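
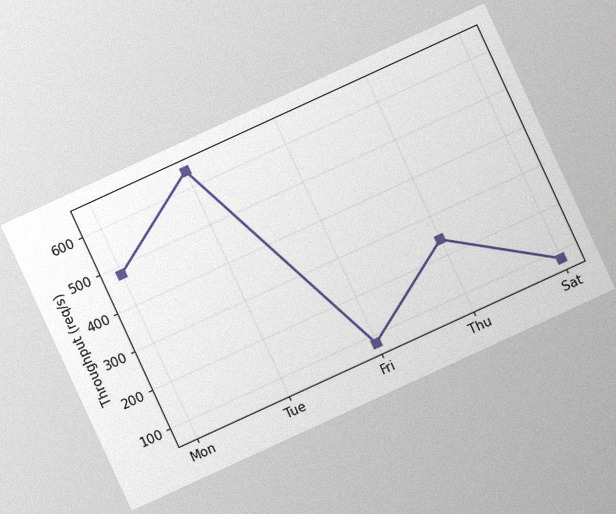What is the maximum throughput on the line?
640req/s

The chart is tilted about 25° counter-clockwise, with some photo noise. The highest point is at Tue, and reading across to the y-axis gives 640req/s.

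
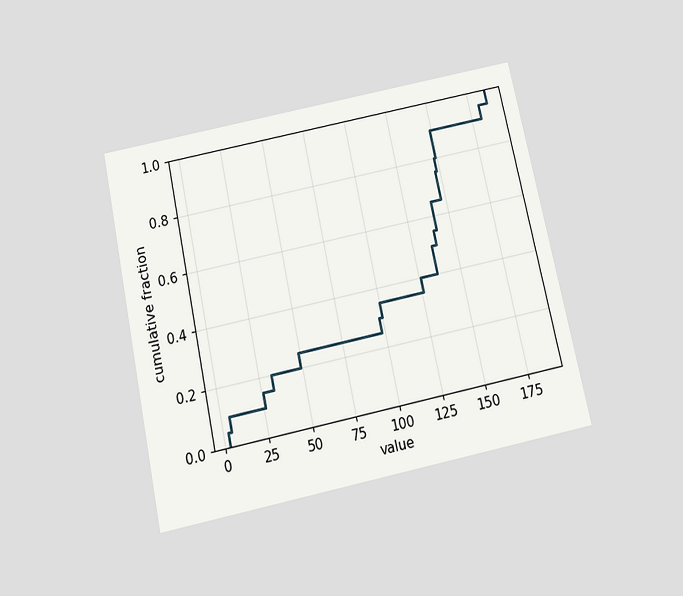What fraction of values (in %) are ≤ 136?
50%

The chart is tilted about 12° counter-clockwise and viewed slightly from below. At x=136 the ECDF step is at 50%.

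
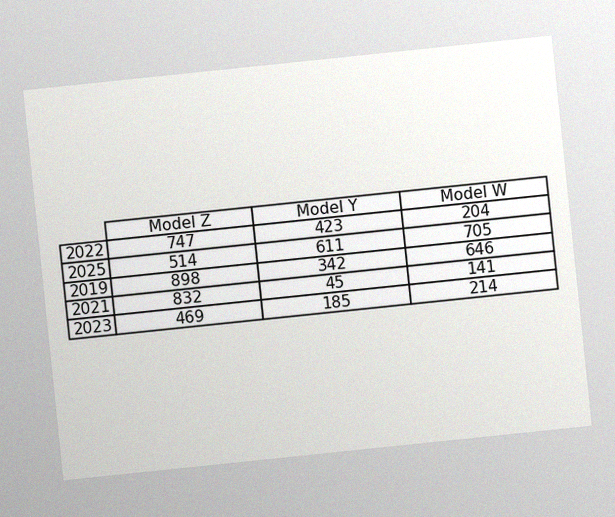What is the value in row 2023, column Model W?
The chart is tilted about 6° counter-clockwise, with some photo noise. The (2023, Model W) cell reads 214.

214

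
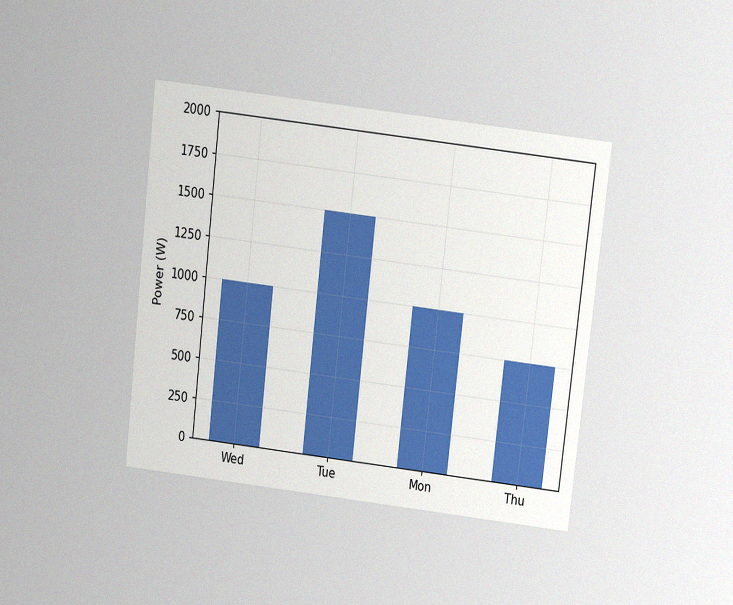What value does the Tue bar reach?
The chart is tilted about 7° clockwise and viewed slightly from above, with some photo noise. Reading along the chart's y-axis, the Tue bar reaches 1500W.

1500W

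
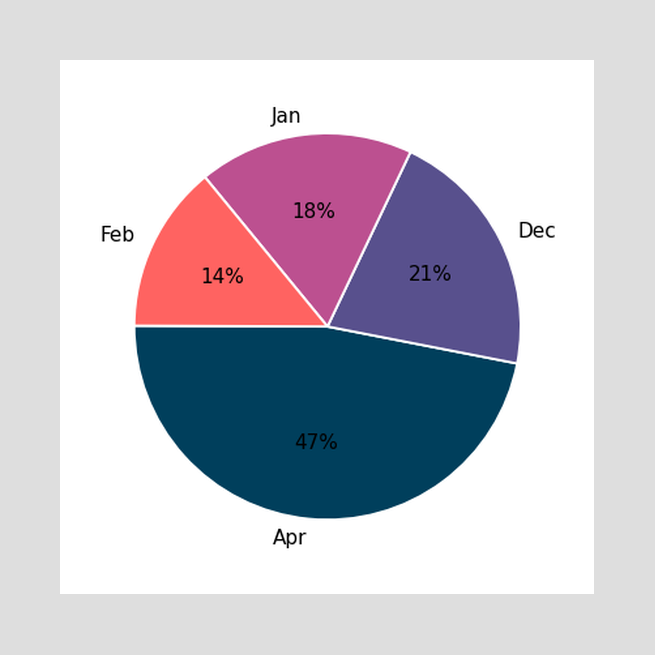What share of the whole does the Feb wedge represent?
The Feb slice takes up 14% of the pie.

14%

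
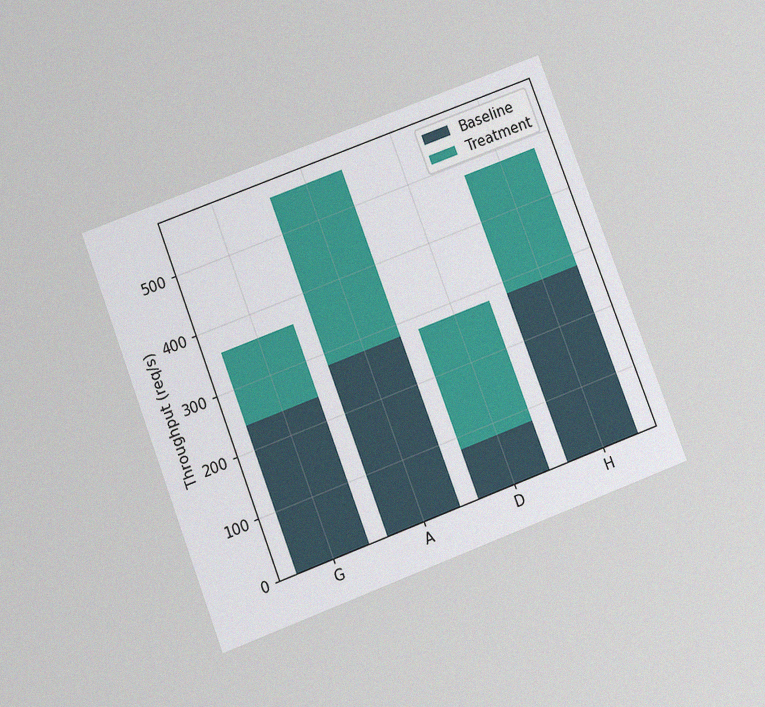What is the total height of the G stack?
360req/s

The chart is tilted about 21° counter-clockwise and viewed slightly from below, with some photo noise. The G stack's top reaches 360req/s on the y-axis.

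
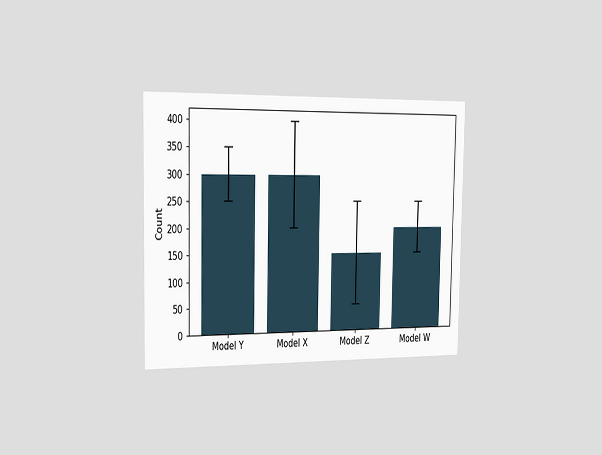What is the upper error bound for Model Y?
350

The chart is viewed slightly from the left. The Model Y bar's upper whisker reaches 350.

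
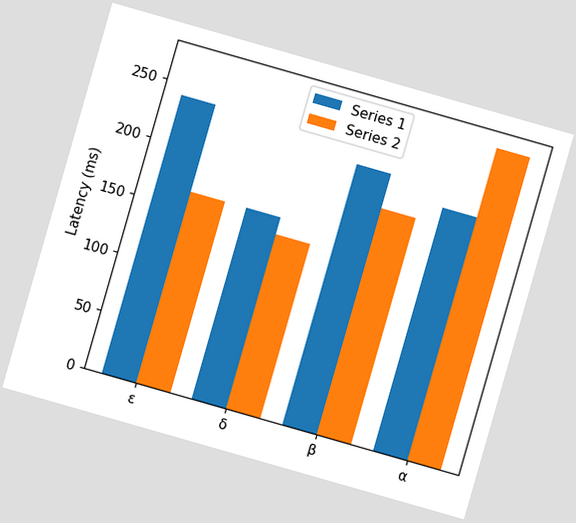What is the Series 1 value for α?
210ms

The chart is tilted about 16° clockwise. The Series 1 bar at α reaches 210ms on the y-axis.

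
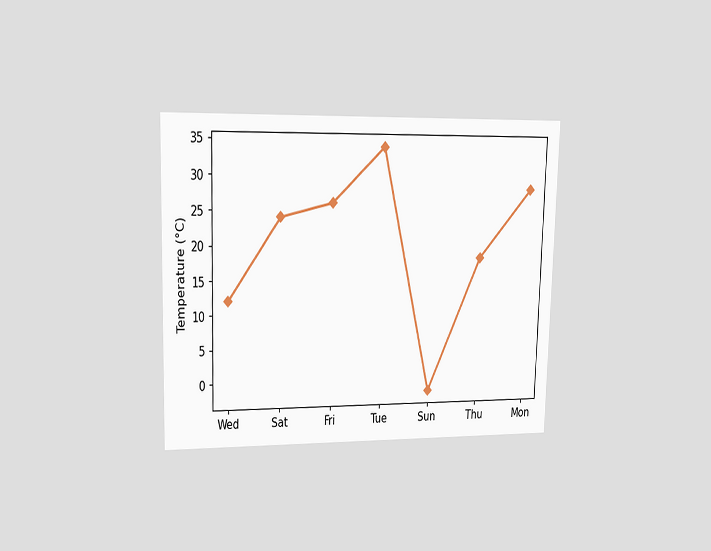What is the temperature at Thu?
18°C

The chart is viewed at a slight angle. At Thu, the line is at 18°C.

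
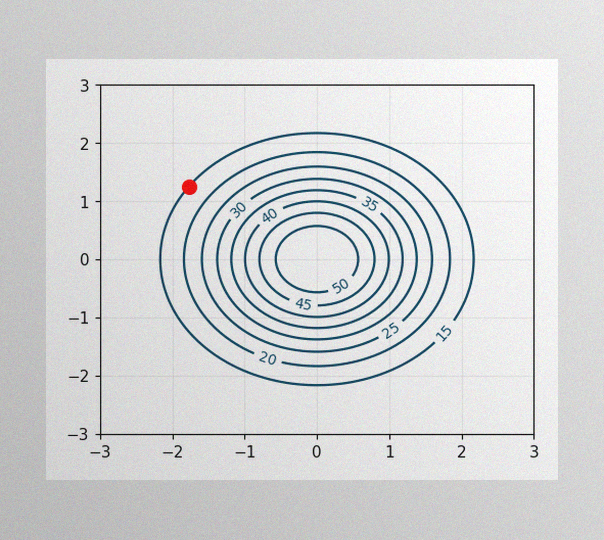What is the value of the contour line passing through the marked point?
The image has some photo noise and uneven lighting. The marked point sits on the contour labelled 15.

15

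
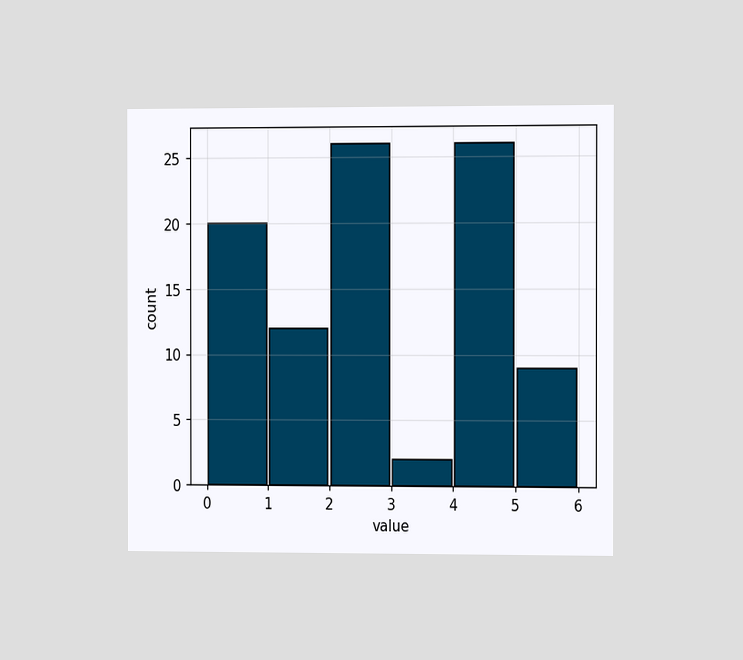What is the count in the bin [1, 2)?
The chart is viewed slightly from the right. The [1, 2) bin has height 12.

12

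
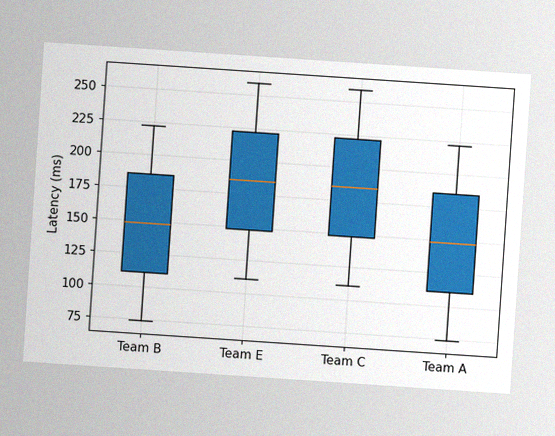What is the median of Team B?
148ms

The chart is tilted about 4° clockwise, with some photo noise. The median line in the Team B box sits at 148ms.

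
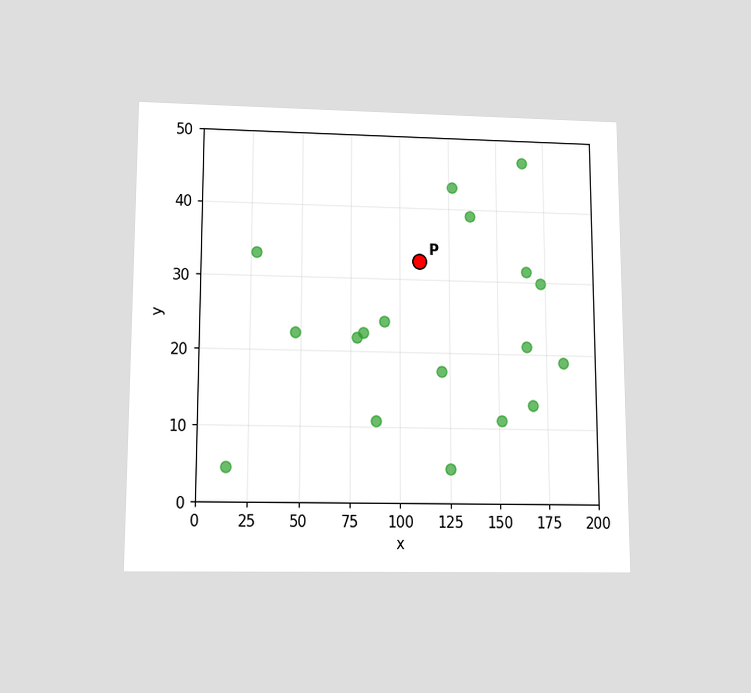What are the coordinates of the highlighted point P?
(110, 32.5)

The chart is viewed slightly from below. Following the gridlines from P to each axis, P sits at (110, 32.5).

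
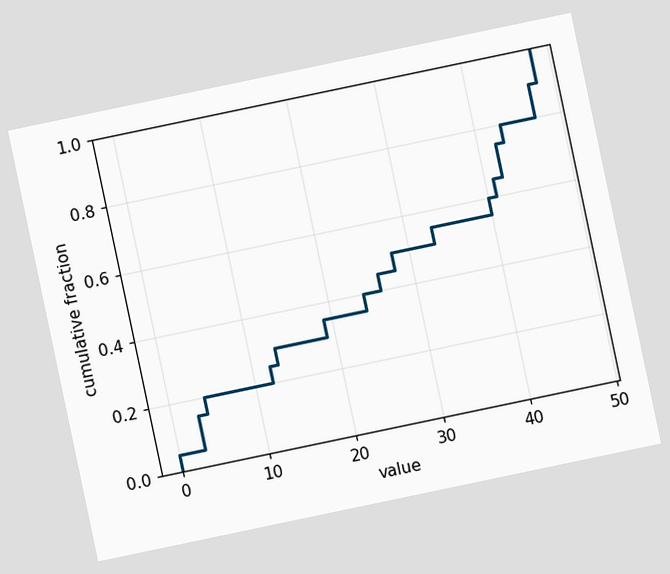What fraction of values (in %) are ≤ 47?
90%

The chart is tilted about 12° counter-clockwise. At x=47 the ECDF step is at 90%.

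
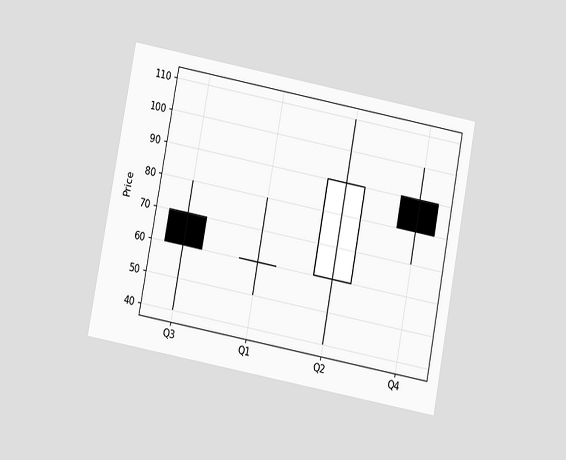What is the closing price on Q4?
The chart is tilted about 11° clockwise and viewed at a slight angle. The Q4 candle closes at 80.

80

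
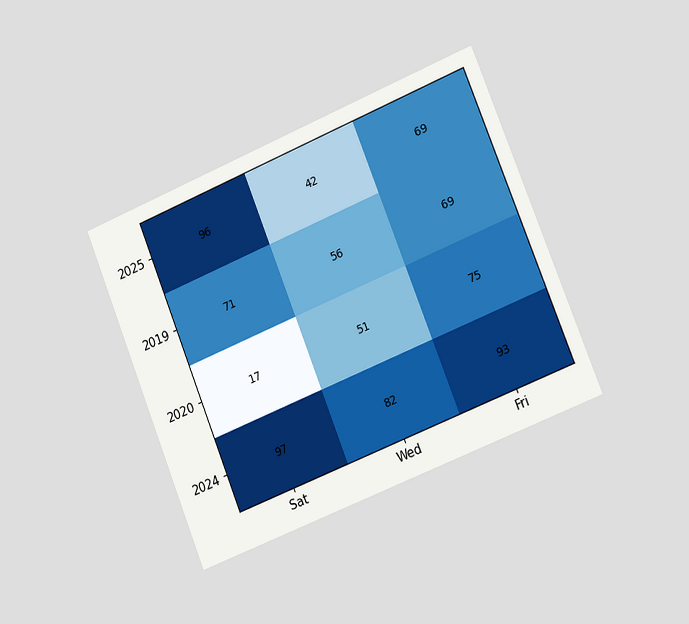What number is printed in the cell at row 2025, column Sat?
The chart is tilted about 22° counter-clockwise and viewed slightly from the right. The (2025, Sat) cell reads 96.

96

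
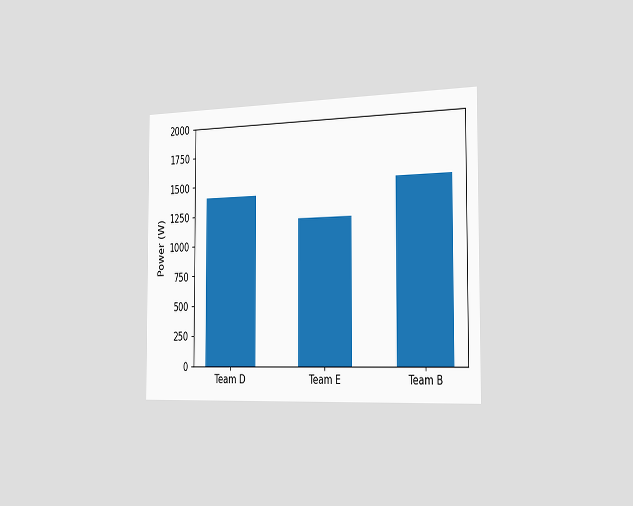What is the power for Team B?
The chart is viewed slightly from the right. Reading along the chart's y-axis, the Team B bar reaches 1500W.

1500W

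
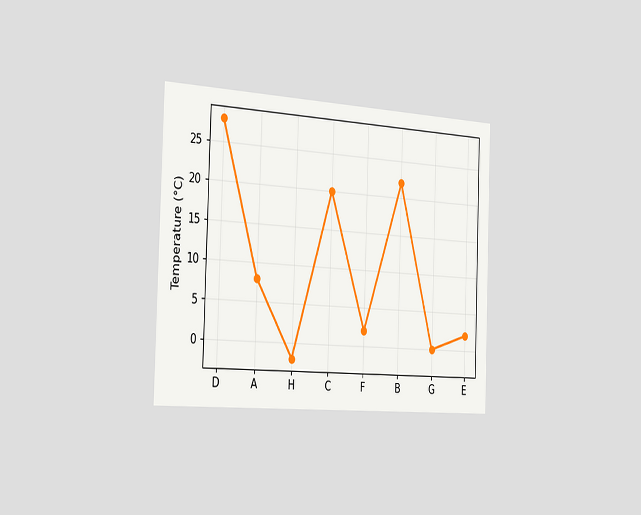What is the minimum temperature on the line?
The chart is viewed slightly from the left. The lowest point is at H, and reading across to the y-axis gives -2°C.

-2°C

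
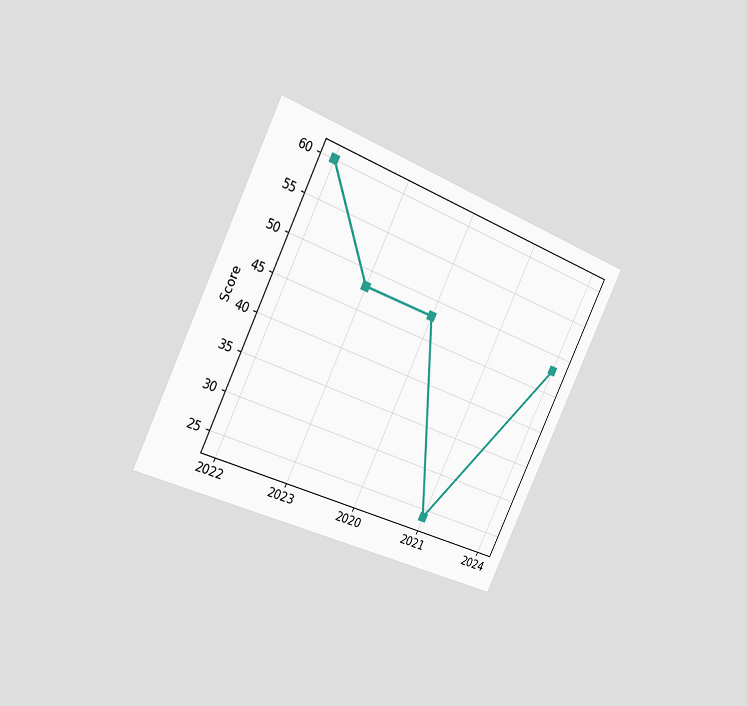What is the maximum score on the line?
60

The chart is tilted about 26° clockwise and viewed slightly from the left. The highest point is at 2022, and reading across to the y-axis gives 60.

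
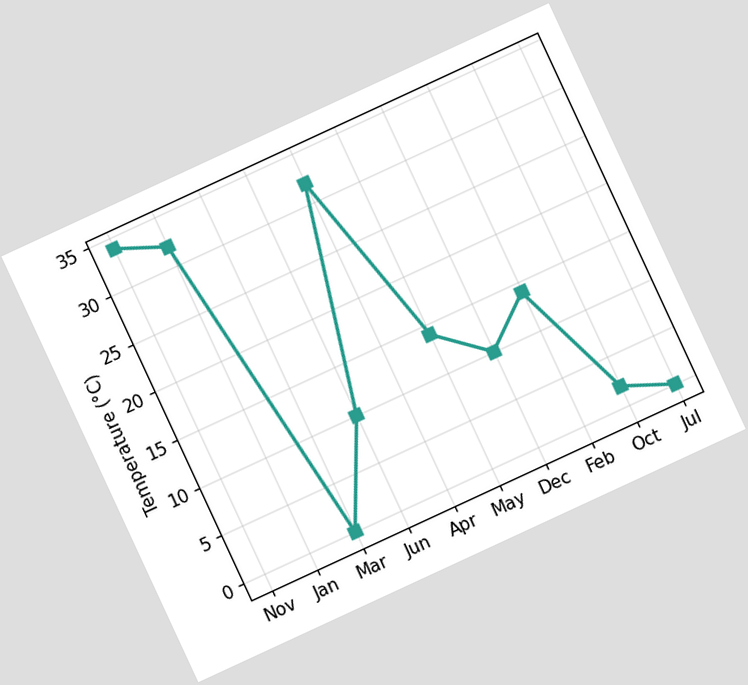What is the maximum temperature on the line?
The chart is tilted about 25° counter-clockwise. The highest point is at Nov, and reading across to the y-axis gives 34°C.

34°C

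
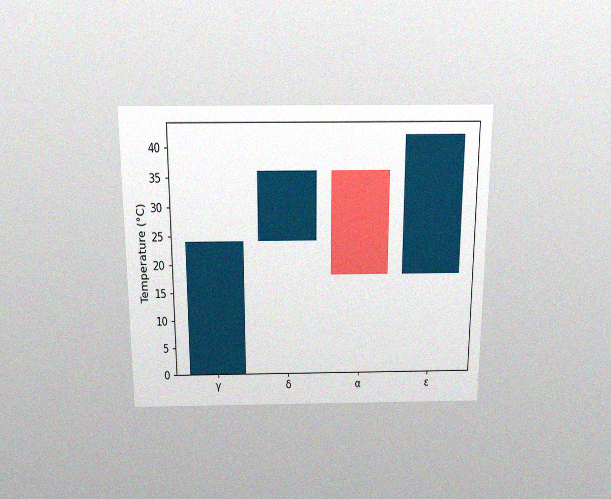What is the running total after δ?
36°C

The chart is viewed slightly from above, with some photo noise. After δ the running total reaches 36°C.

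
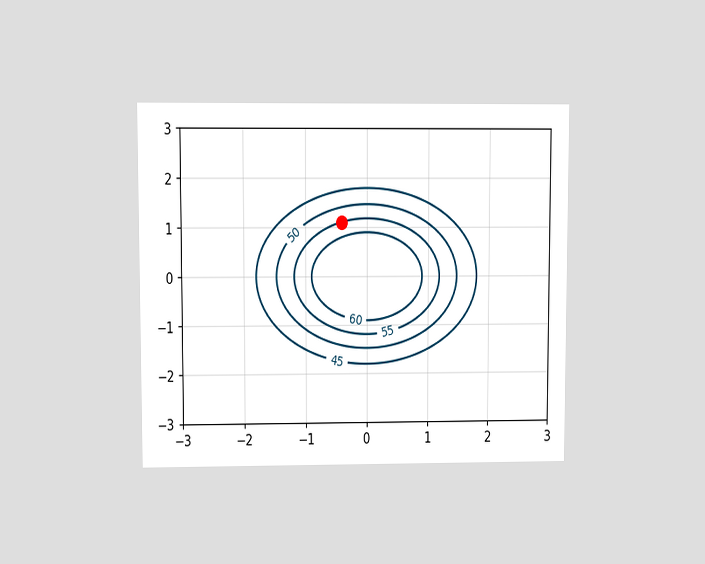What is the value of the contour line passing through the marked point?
The chart is viewed at a slight angle. The marked point sits on the contour labelled 55.

55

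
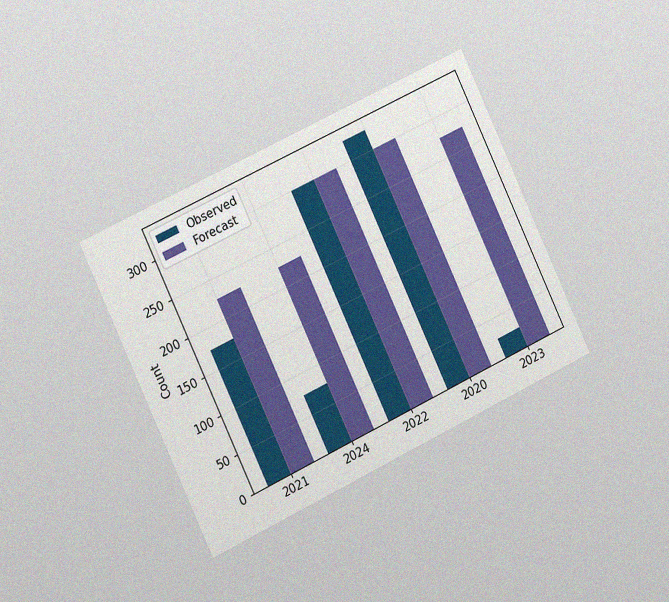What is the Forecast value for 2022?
The chart is tilted about 25° counter-clockwise and viewed slightly from the left, with some photo noise. The Forecast bar at 2022 reaches 300 on the y-axis.

300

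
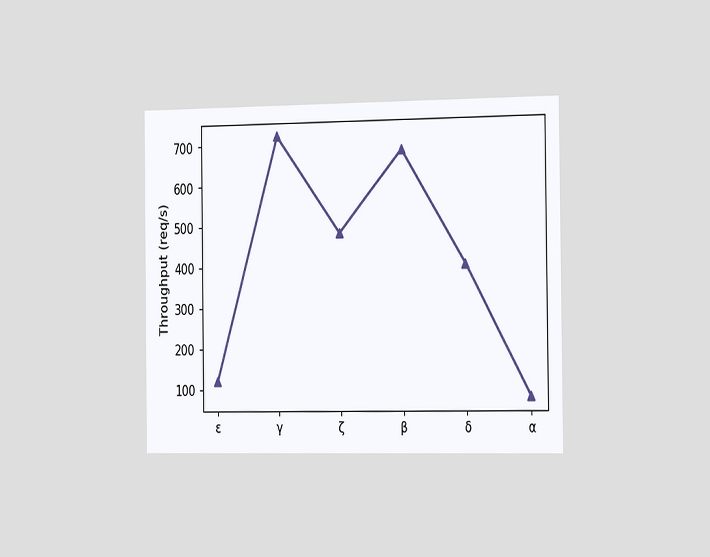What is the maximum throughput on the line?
720req/s

The chart is viewed slightly from the right. The highest point is at γ, and reading across to the y-axis gives 720req/s.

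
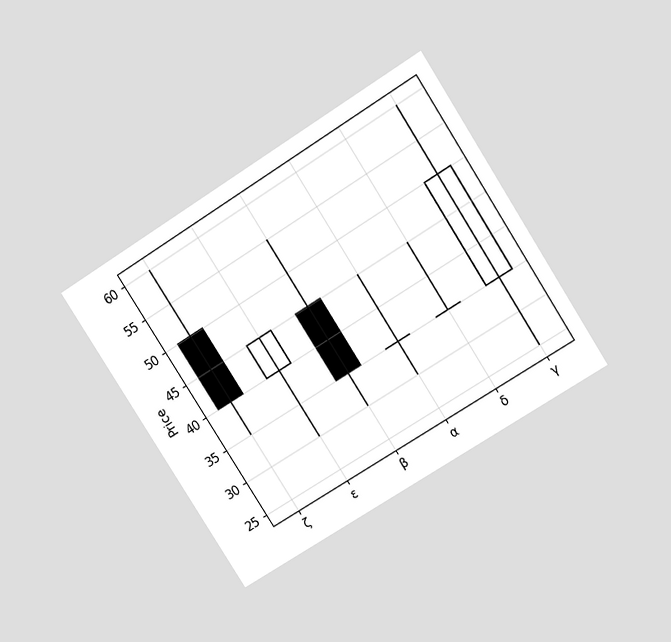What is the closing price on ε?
The chart is tilted about 33° counter-clockwise and viewed slightly from above. The ε candle closes at 45.

45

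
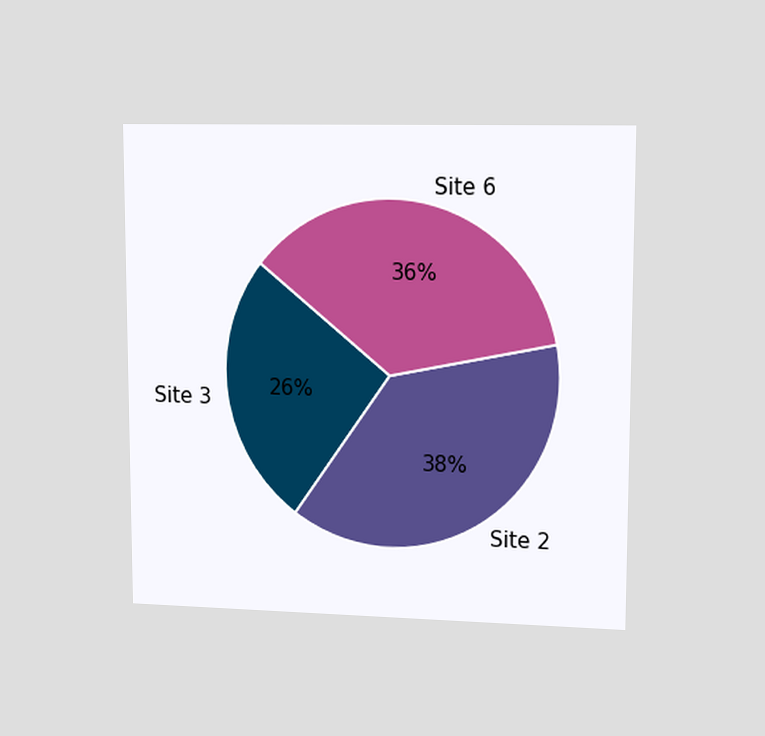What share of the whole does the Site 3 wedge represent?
26%

The chart is viewed slightly from the right. The Site 3 slice takes up 26% of the pie.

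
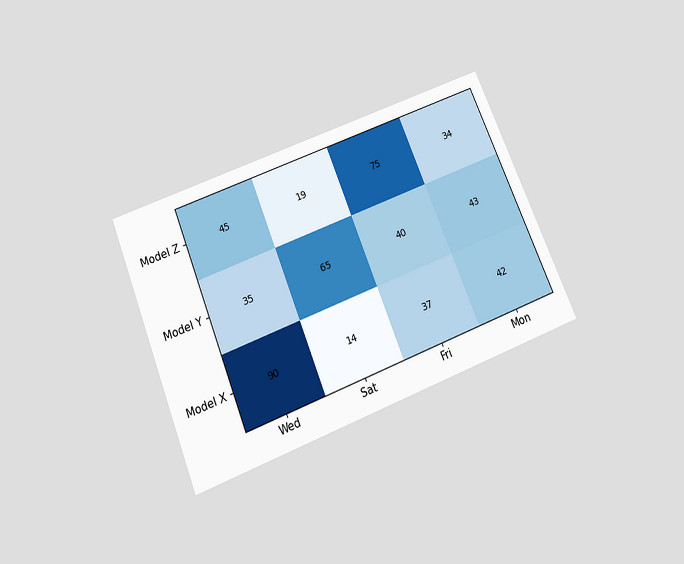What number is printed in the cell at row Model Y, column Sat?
65

The chart is tilted about 22° counter-clockwise and viewed slightly from below. The (Model Y, Sat) cell reads 65.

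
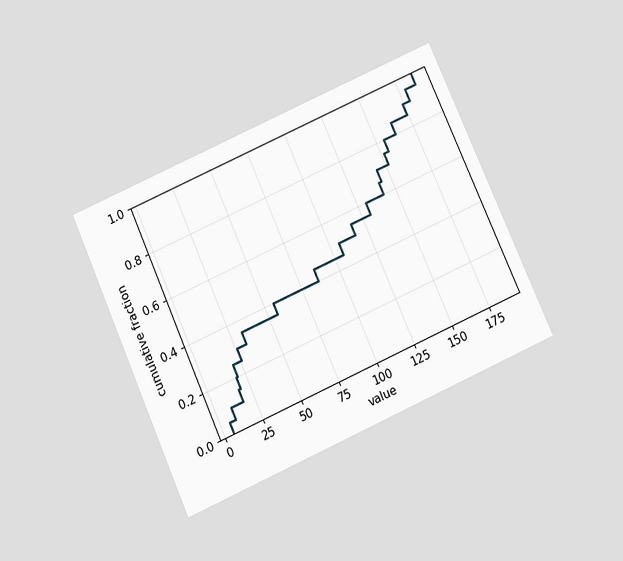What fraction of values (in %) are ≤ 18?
The chart is tilted about 24° counter-clockwise and viewed slightly from below. At x=18 the ECDF step is at 15%.

15%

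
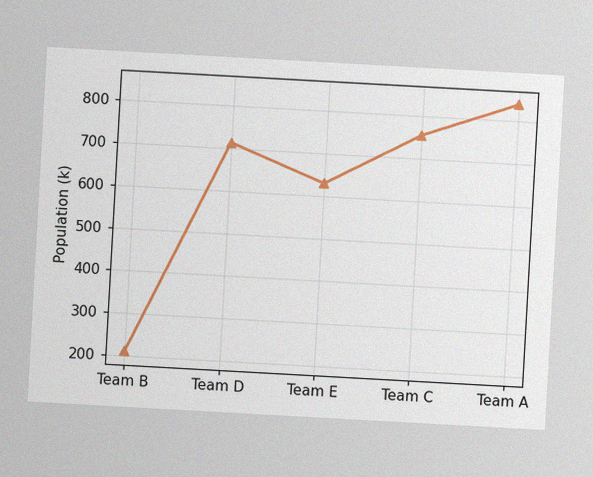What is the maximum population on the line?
840k

The chart is tilted about 3° clockwise, with some photo noise. The highest point is at Team A, and reading across to the y-axis gives 840k.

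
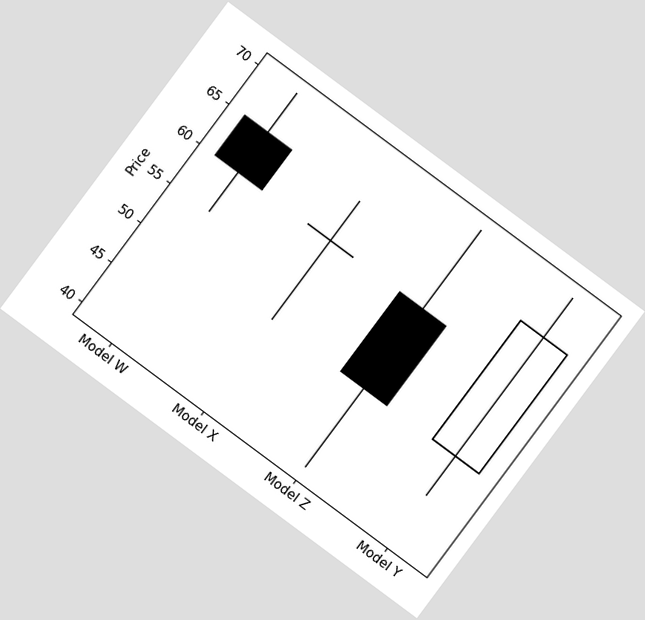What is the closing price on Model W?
60

The chart is tilted about 37° clockwise. The Model W candle closes at 60.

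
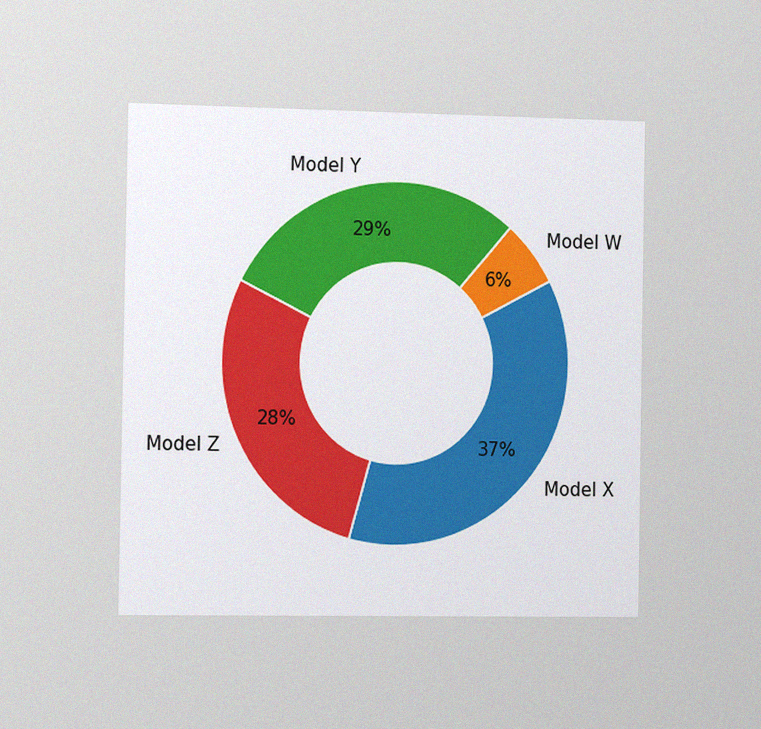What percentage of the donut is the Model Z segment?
28%

The chart is viewed slightly from the left, with some photo noise. The Model Z segment takes up 28% of the ring.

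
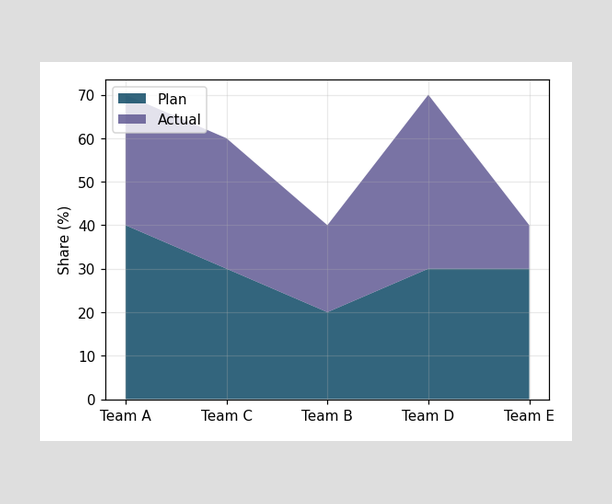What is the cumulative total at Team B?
40%

The stacked total at Team B reaches 40%.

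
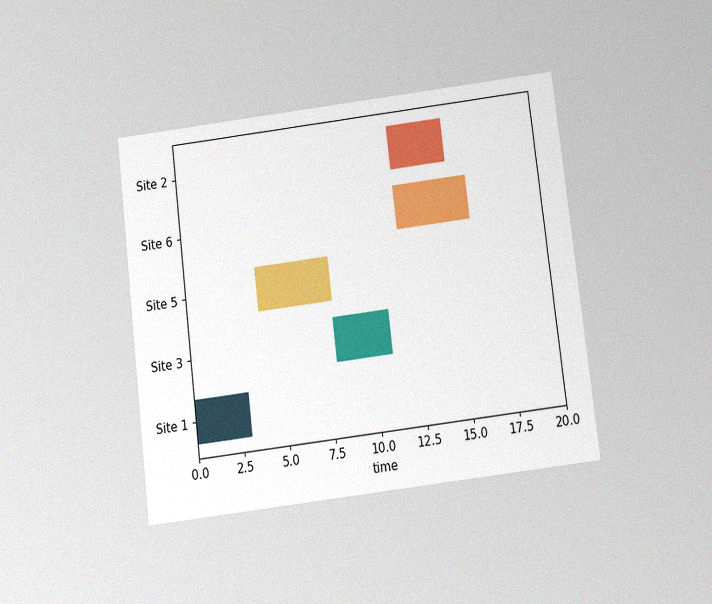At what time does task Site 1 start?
0

The chart is tilted about 7° counter-clockwise and viewed slightly from below, with some photo noise. The Site 1 bar begins at t=0.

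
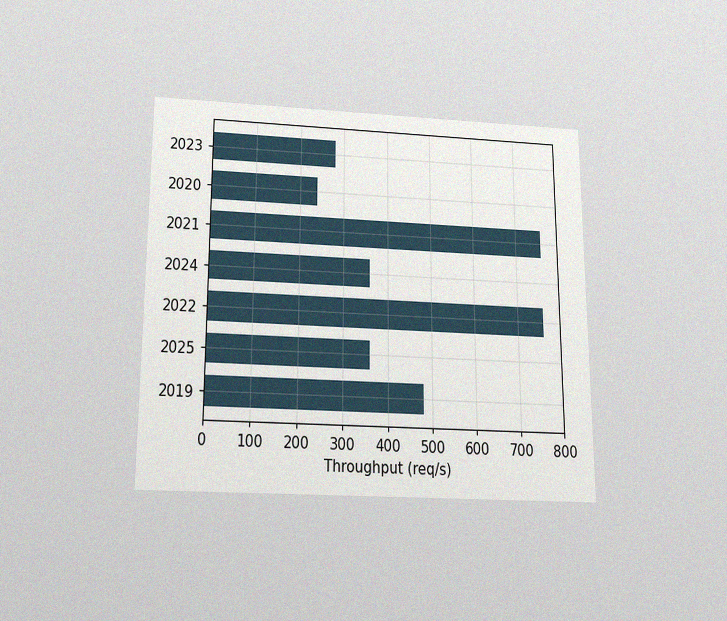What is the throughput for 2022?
760req/s

The chart is viewed slightly from below, with some photo noise. Reading along the chart's x-axis, the 2022 bar reaches 760req/s.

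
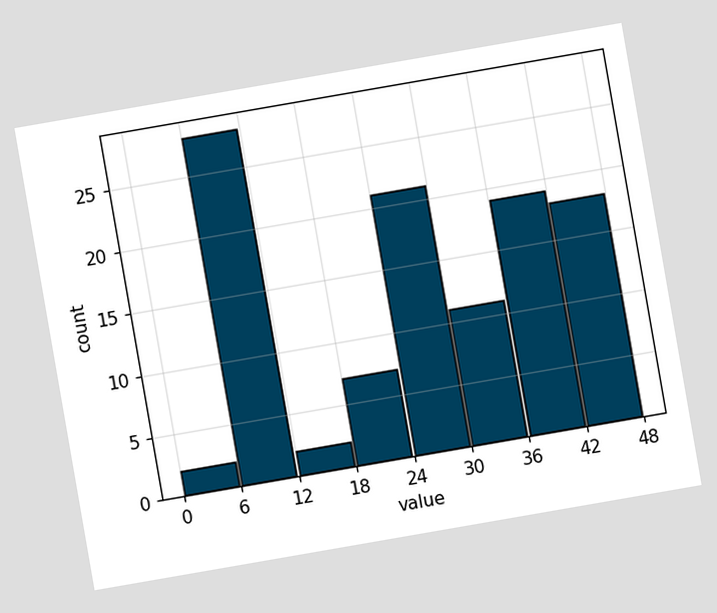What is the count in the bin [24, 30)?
The chart is tilted about 10° counter-clockwise. The [24, 30) bin has height 21.

21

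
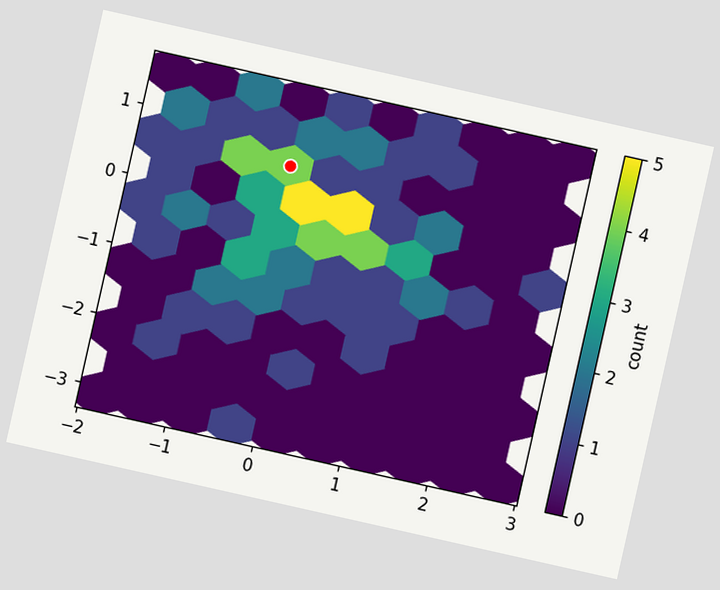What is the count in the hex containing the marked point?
The chart is tilted about 13° clockwise. The marked hex reads 4 on the colorbar.

4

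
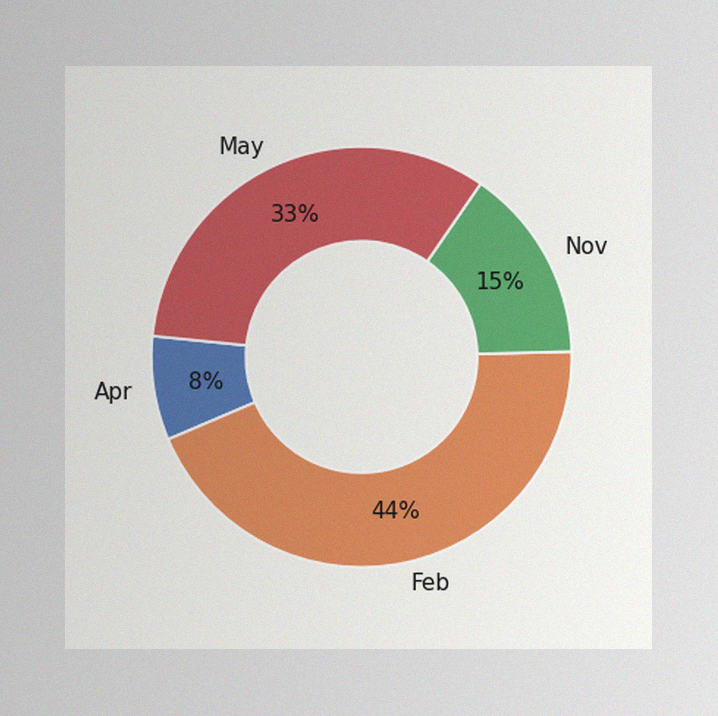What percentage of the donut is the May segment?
33%

The image has some photo noise and uneven lighting. The May segment takes up 33% of the ring.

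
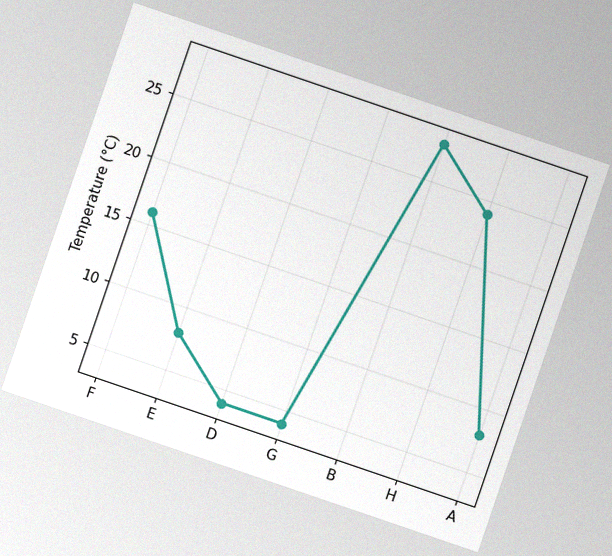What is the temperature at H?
The chart is tilted about 19° clockwise, with some photo noise. At H, the line is at 24°C.

24°C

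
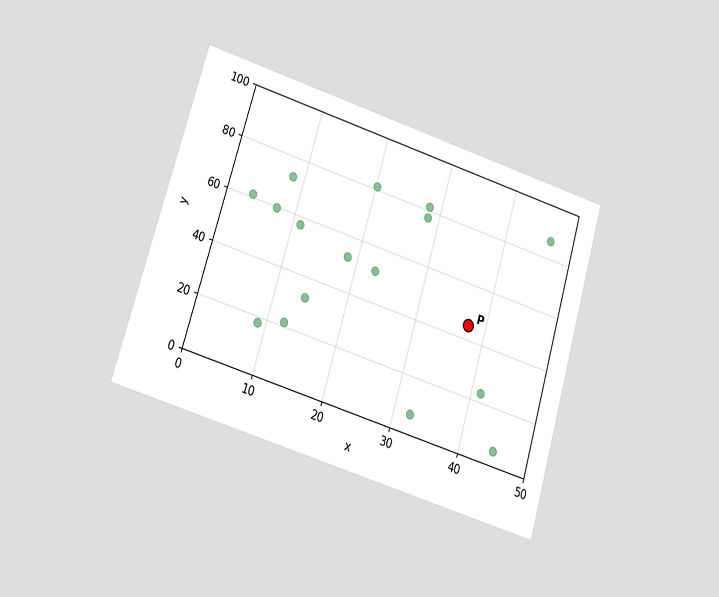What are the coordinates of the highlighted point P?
The chart is tilted about 17° clockwise and viewed at a slight angle. Following the gridlines from P to each axis, P sits at (37.5, 45).

(37.5, 45)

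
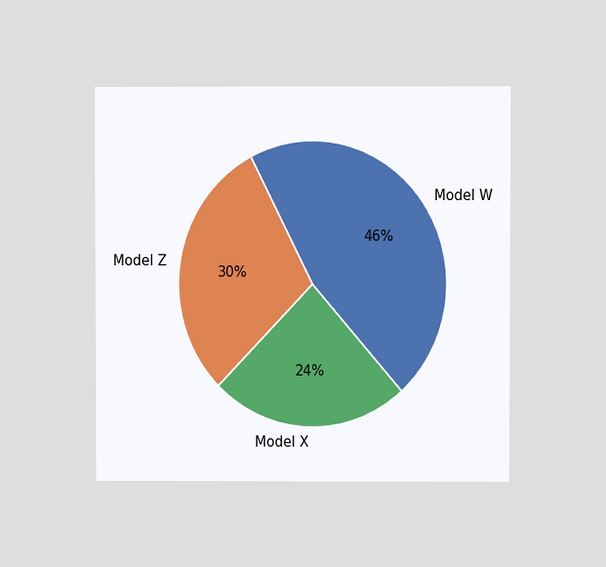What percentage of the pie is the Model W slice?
46%

The chart is viewed at a slight angle. The Model W slice takes up 46% of the pie.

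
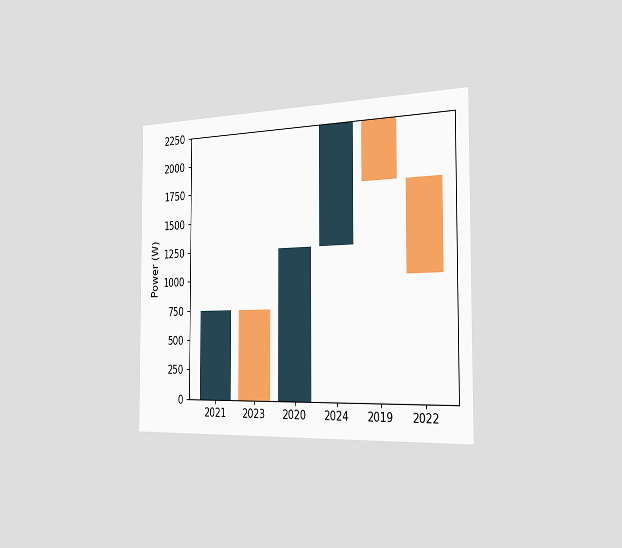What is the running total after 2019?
1750W

The chart is viewed slightly from the right. After 2019 the running total reaches 1750W.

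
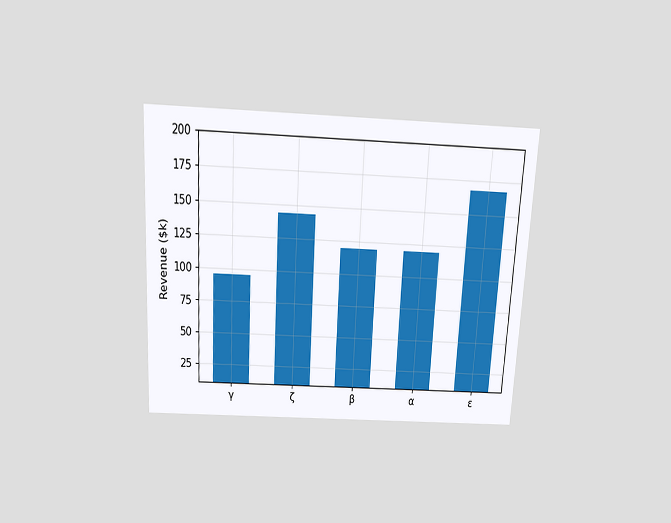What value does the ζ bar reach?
The chart is tilted about 3° clockwise and viewed slightly from above. Reading along the chart's y-axis, the ζ bar reaches $144k.

$144k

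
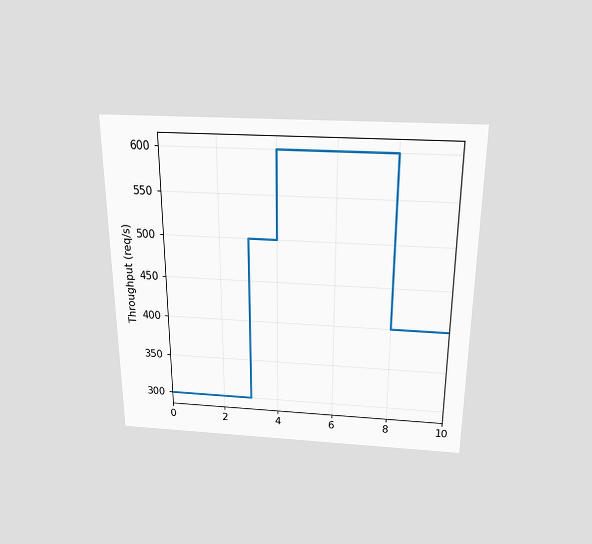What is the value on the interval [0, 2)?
300req/s

The chart is viewed slightly from above. On [0, 2) the step sits at 300req/s.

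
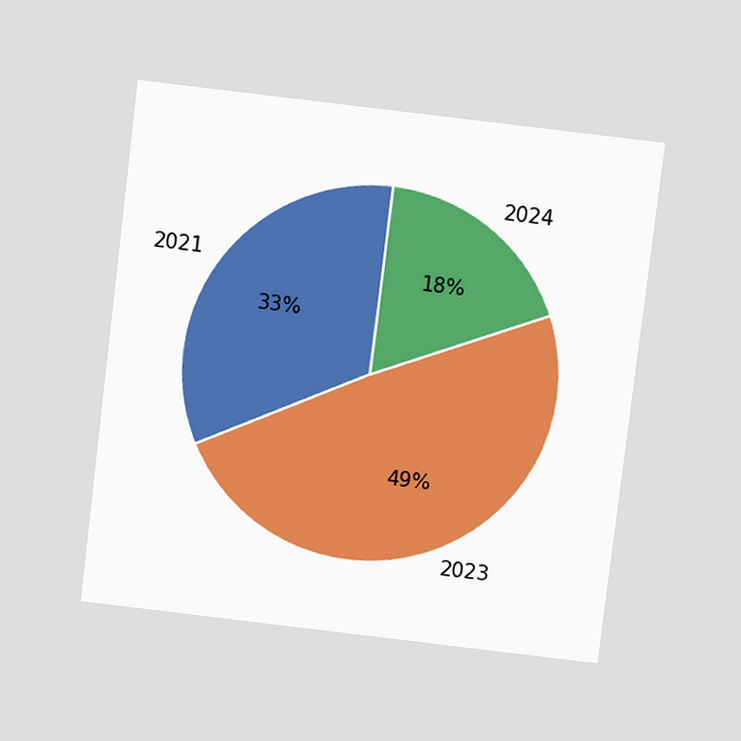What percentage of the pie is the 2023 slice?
49%

The chart is tilted about 7° clockwise and viewed slightly from above. The 2023 slice takes up 49% of the pie.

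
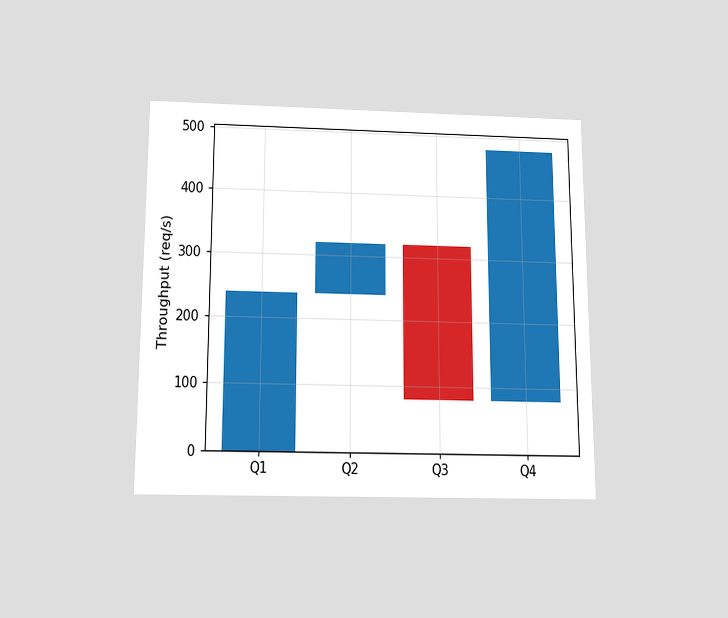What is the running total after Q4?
480req/s

The chart is viewed slightly from below. After Q4 the running total reaches 480req/s.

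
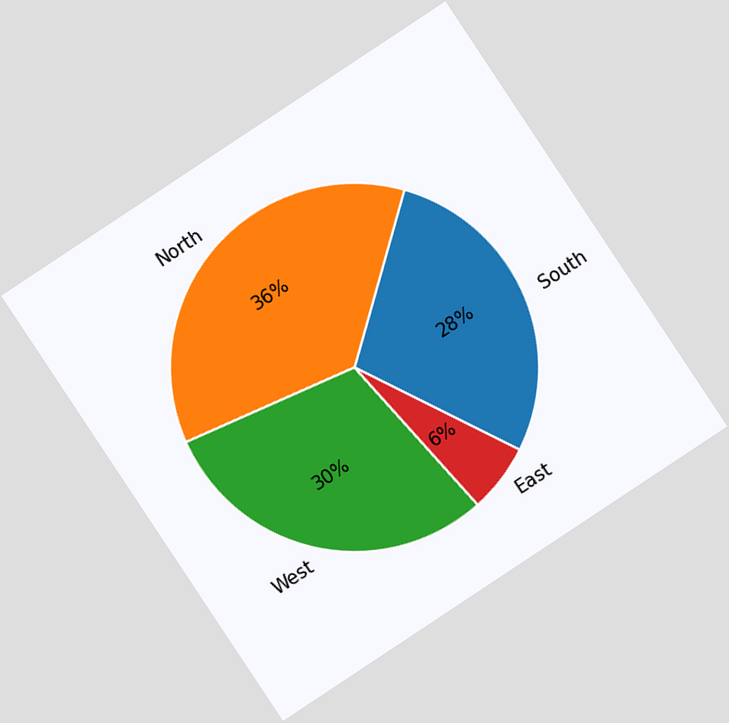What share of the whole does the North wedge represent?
The chart is tilted about 34° counter-clockwise. The North slice takes up 36% of the pie.

36%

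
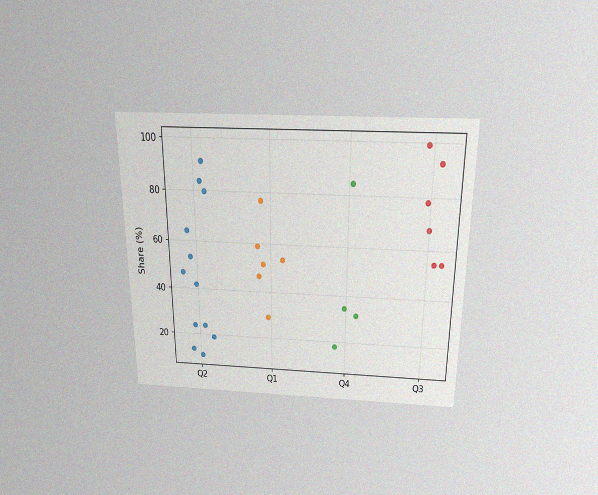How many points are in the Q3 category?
6

The chart is viewed slightly from above, with some photo noise. Counting the markers in the Q3 column gives 6.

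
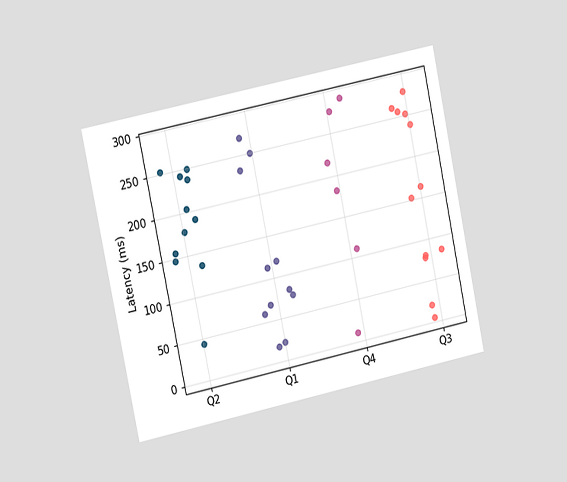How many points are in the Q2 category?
The chart is tilted about 12° counter-clockwise and viewed slightly from the left. Counting the markers in the Q2 column gives 11.

11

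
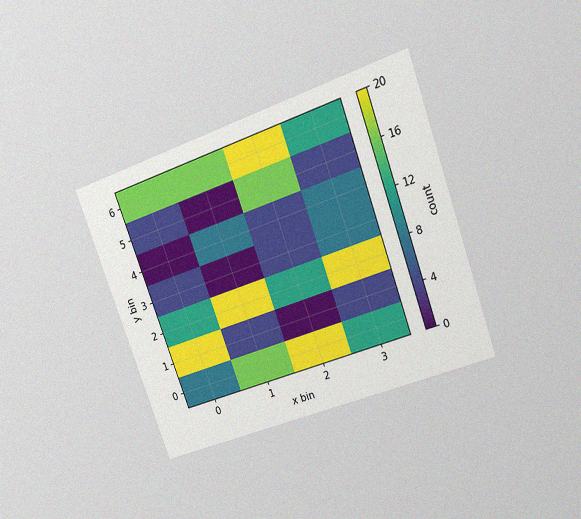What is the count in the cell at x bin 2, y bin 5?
16

The chart is tilted about 20° counter-clockwise and viewed at a slight angle, with some photo noise. Matching the cell (2, 5) against the colorbar gives 16.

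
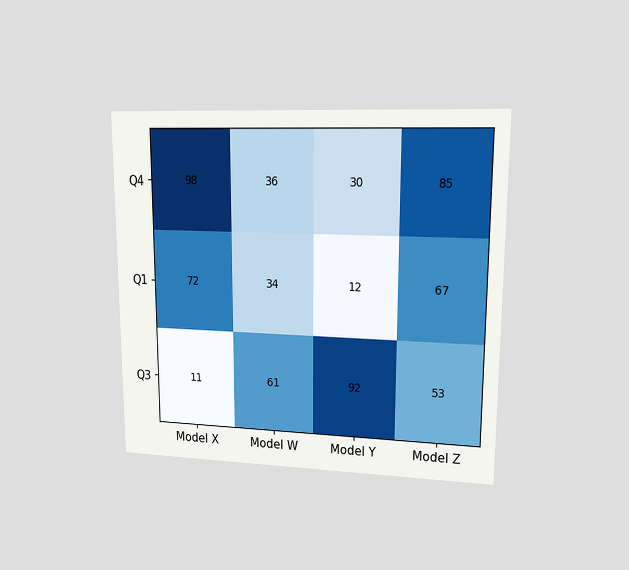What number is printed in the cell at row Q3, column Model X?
The chart is viewed at a slight angle. The (Q3, Model X) cell reads 11.

11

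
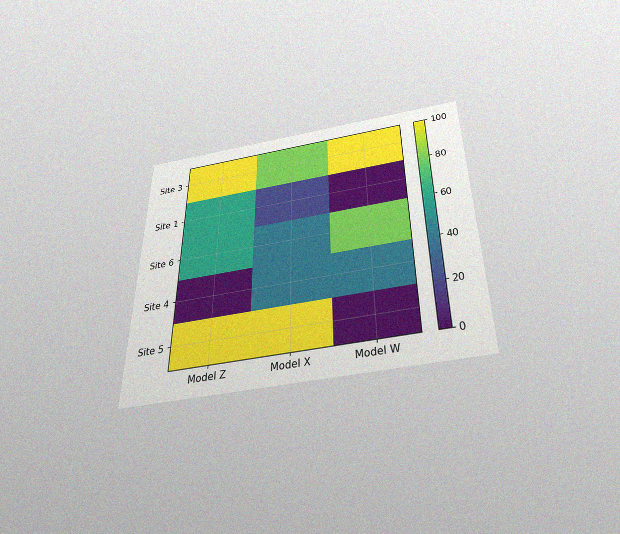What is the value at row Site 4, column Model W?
The chart is viewed slightly from below, with some photo noise. Matching cell (Site 4, Model W) against the colorbar gives 40.

40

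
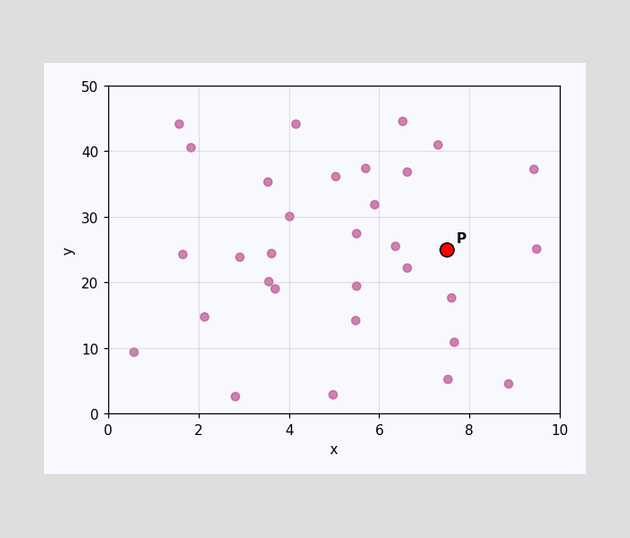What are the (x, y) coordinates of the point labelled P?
Following the gridlines from P to each axis, P sits at (7.5, 25).

(7.5, 25)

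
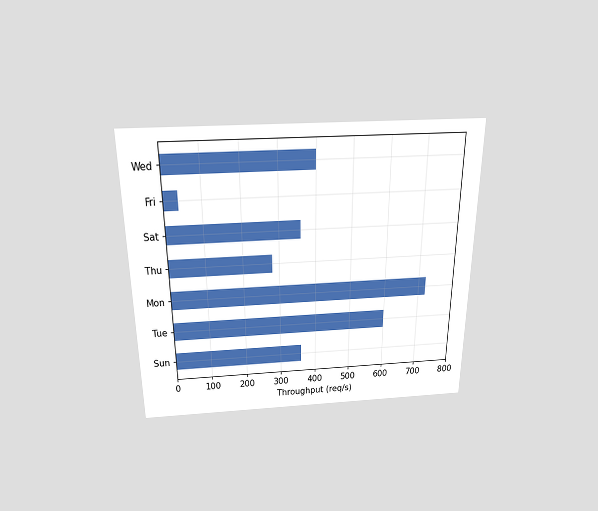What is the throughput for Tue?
600req/s

The chart is viewed slightly from above. Reading along the chart's x-axis, the Tue bar reaches 600req/s.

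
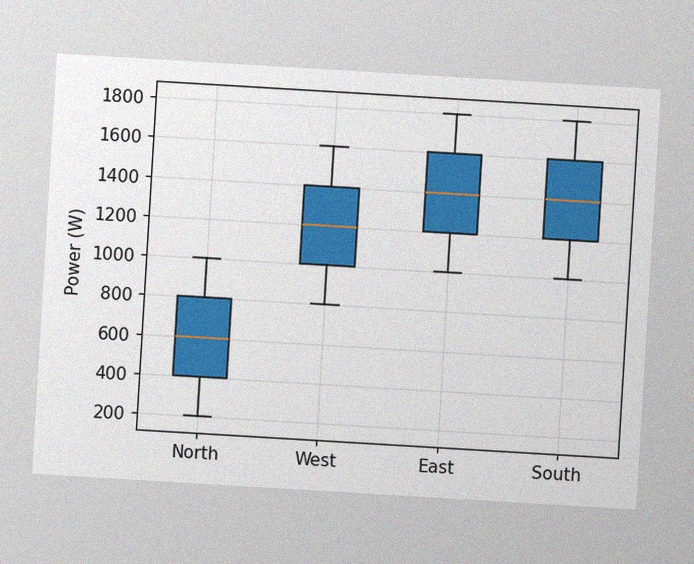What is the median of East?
1400W

The chart is tilted about 3° clockwise, with some photo noise. The median line in the East box sits at 1400W.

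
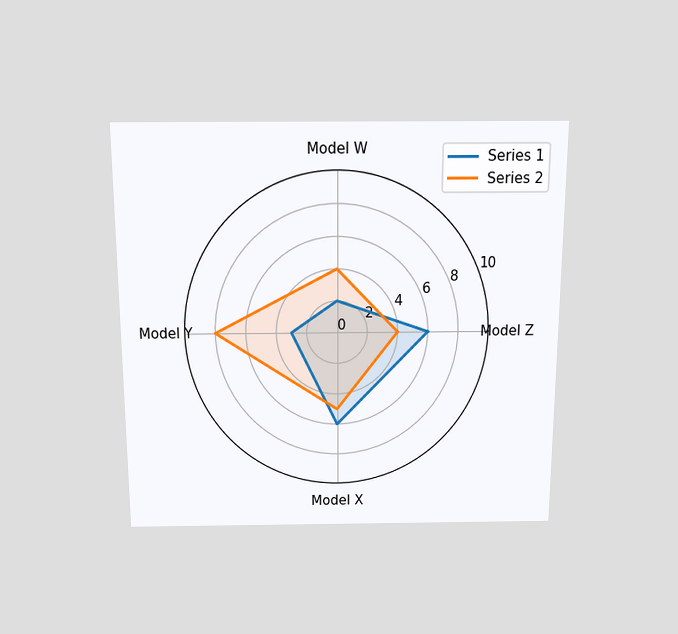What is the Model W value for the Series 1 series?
2

The chart is viewed slightly from above. On the Model W axis, Series 1 reaches 2.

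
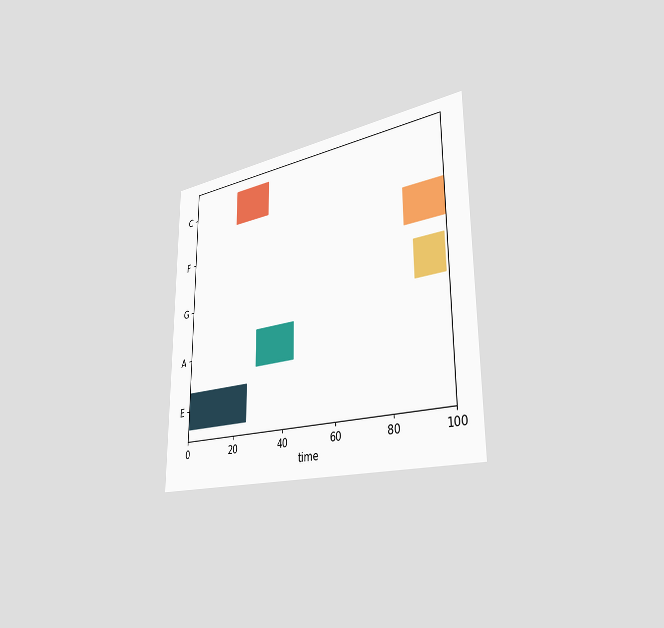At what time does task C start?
The chart is viewed slightly from the right. The C bar begins at t=19.

19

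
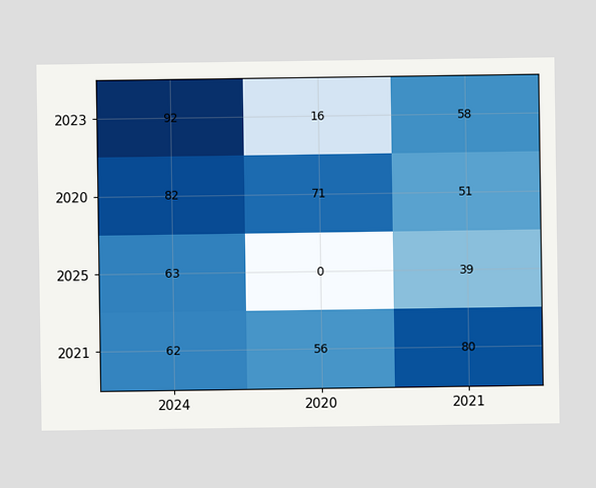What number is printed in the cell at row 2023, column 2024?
The (2023, 2024) cell reads 92.

92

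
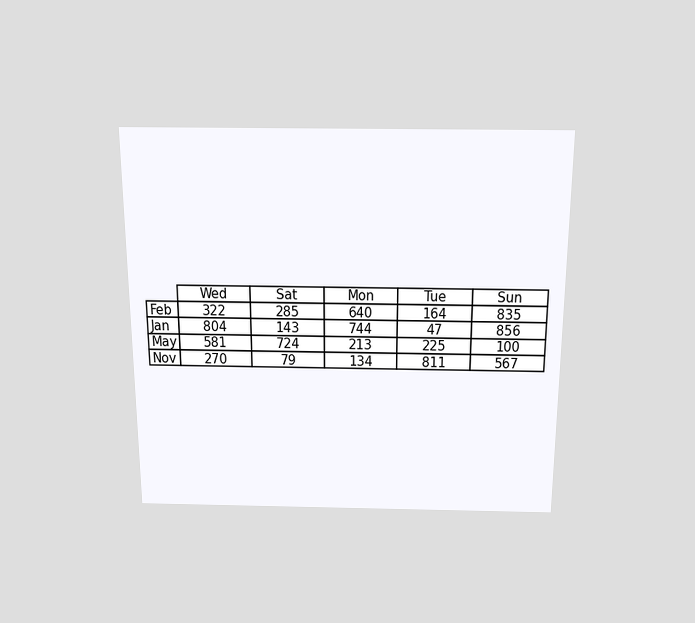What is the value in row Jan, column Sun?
The chart is viewed slightly from above. The (Jan, Sun) cell reads 856.

856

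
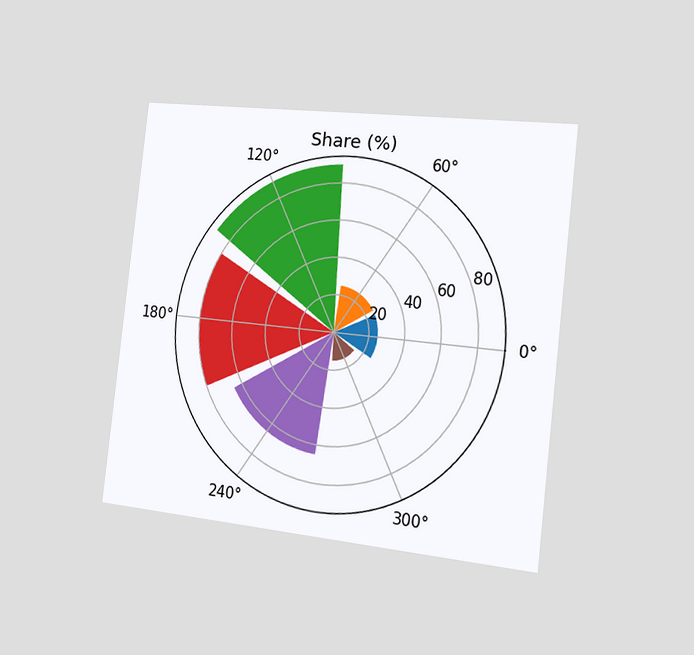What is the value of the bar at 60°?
The chart is tilted about 6° clockwise and viewed slightly from the right. The bar at 60° reaches 25% on the radial axis.

25%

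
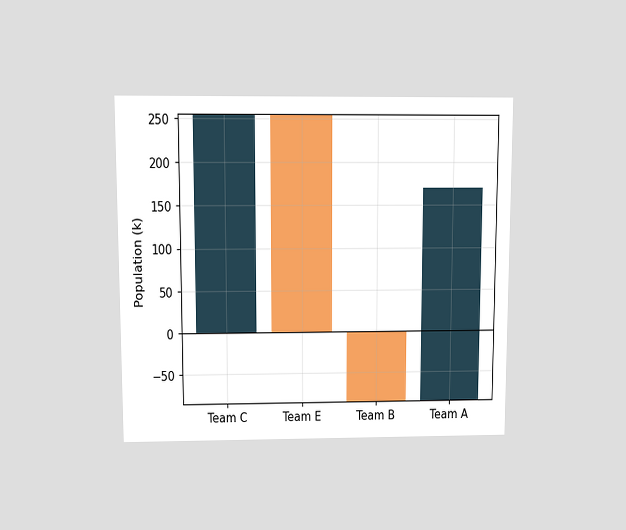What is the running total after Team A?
The chart is viewed slightly from above. After Team A the running total reaches 170k.

170k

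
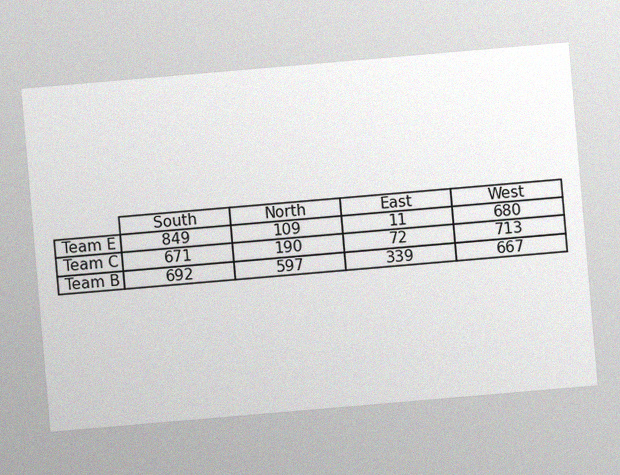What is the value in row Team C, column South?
671

The chart is tilted about 5° counter-clockwise, with some photo noise. The (Team C, South) cell reads 671.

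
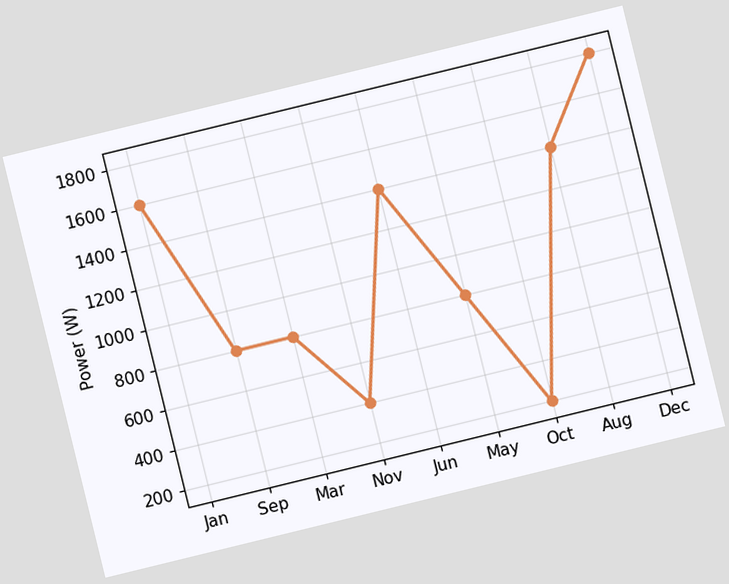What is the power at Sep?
The chart is tilted about 14° counter-clockwise. At Sep, the line is at 800W.

800W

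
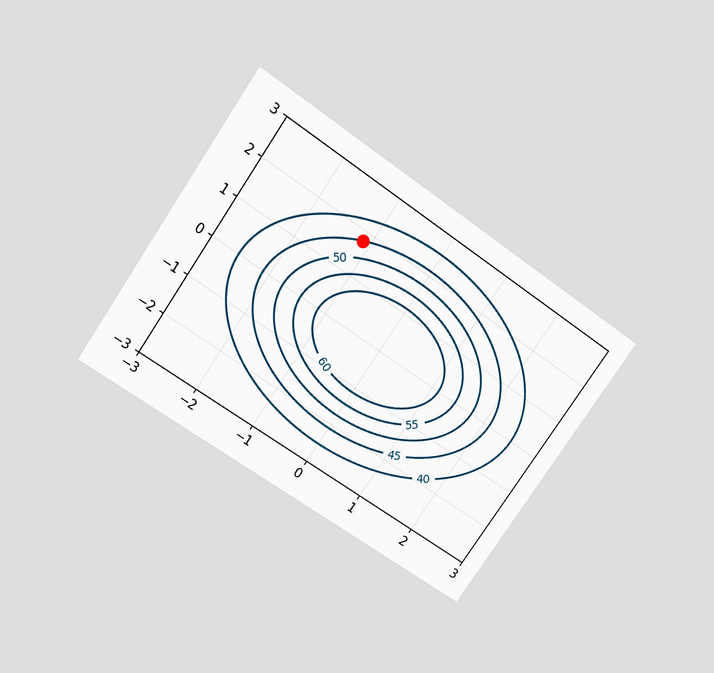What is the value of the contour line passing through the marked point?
45

The chart is tilted about 35° clockwise and viewed slightly from above. The marked point sits on the contour labelled 45.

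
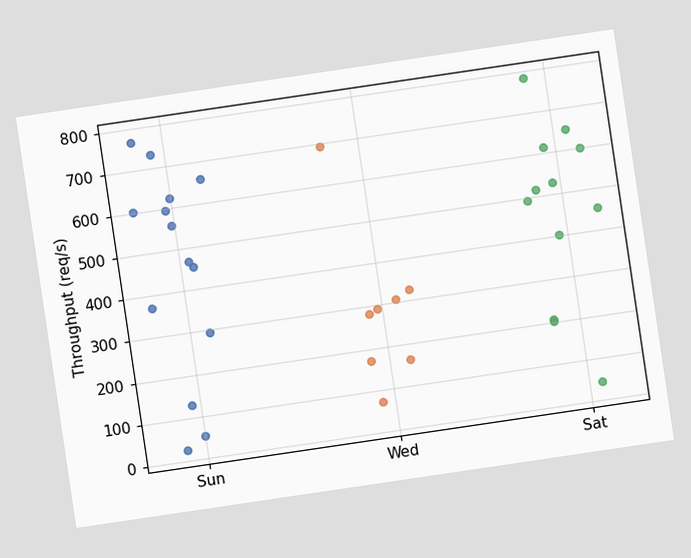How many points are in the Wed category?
8

The chart is tilted about 8° counter-clockwise. Counting the markers in the Wed column gives 8.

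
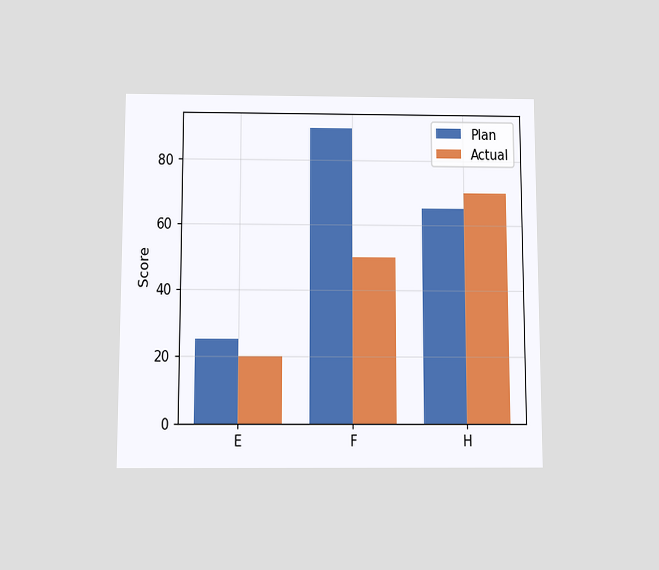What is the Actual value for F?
50

The chart is viewed slightly from below. The Actual bar at F reaches 50 on the y-axis.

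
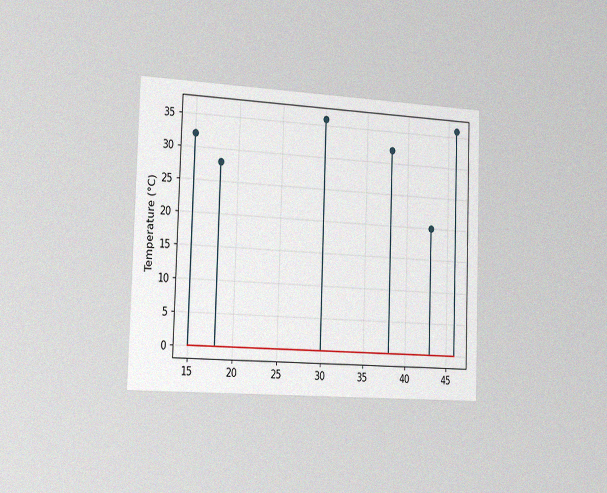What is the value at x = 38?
32°C

The chart is viewed slightly from the left, with some photo noise. The stem at x=38 reaches 32°C.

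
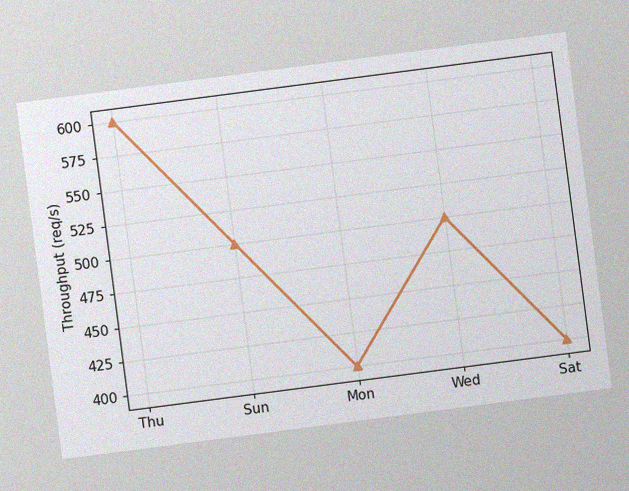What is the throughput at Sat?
The chart is tilted about 7° counter-clockwise, with some photo noise. At Sat, the line is at 400req/s.

400req/s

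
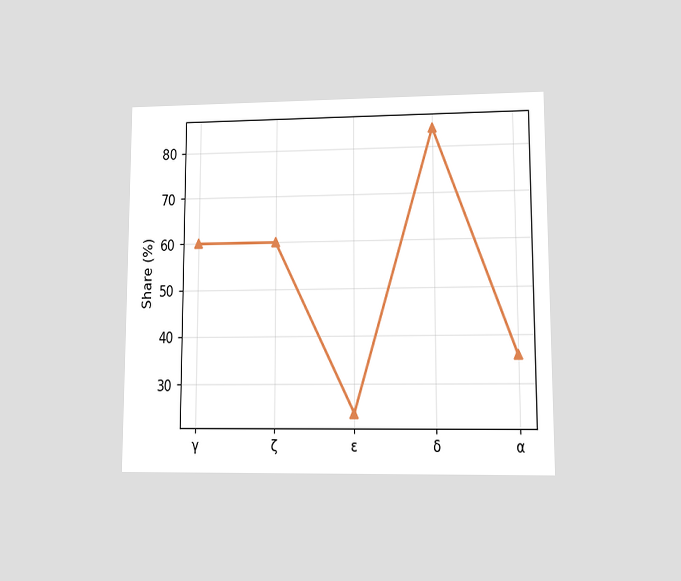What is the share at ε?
The chart is viewed at a slight angle. At ε, the line is at 24%.

24%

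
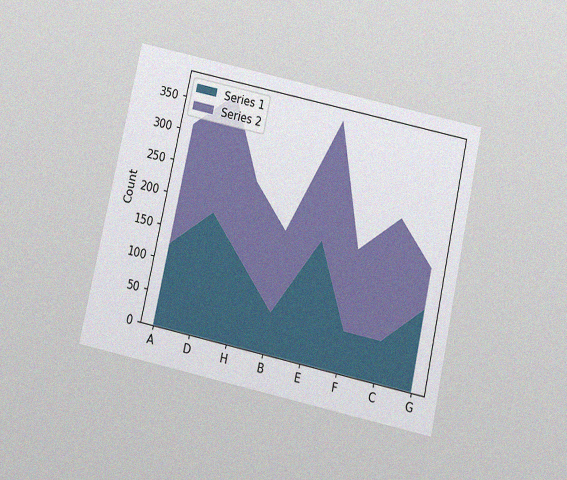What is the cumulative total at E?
372

The chart is tilted about 12° clockwise and viewed slightly from below, with some photo noise. The stacked total at E reaches 372.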